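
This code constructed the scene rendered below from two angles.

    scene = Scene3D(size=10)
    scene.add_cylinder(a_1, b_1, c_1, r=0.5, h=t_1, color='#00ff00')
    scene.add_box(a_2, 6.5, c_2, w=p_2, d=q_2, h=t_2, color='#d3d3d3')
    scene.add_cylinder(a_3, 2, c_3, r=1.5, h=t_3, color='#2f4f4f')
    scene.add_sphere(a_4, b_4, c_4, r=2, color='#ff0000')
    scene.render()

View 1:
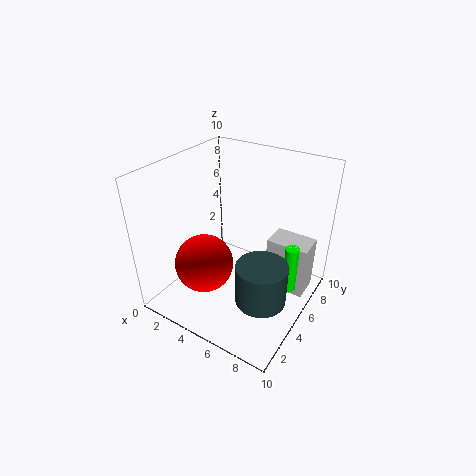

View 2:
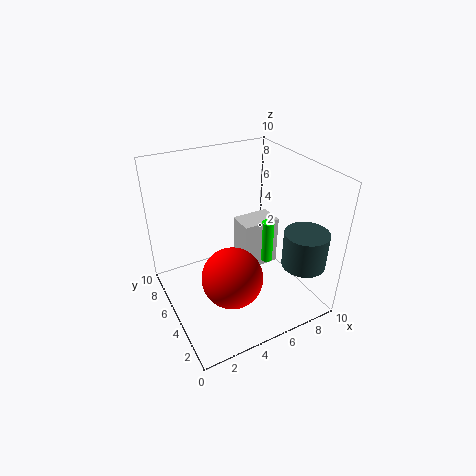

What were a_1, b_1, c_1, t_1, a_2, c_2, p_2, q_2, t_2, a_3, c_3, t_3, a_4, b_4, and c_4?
a_1 = 8.5, b_1 = 6.5, c_1 = 1, t_1 = 3.5, a_2 = 6.5, c_2 = 0.5, p_2 = 3, q_2 = 2, t_2 = 4, a_3 = 8.5, c_3 = 3.5, t_3 = 2.5, a_4 = 3.5, b_4 = 3, c_4 = 3.5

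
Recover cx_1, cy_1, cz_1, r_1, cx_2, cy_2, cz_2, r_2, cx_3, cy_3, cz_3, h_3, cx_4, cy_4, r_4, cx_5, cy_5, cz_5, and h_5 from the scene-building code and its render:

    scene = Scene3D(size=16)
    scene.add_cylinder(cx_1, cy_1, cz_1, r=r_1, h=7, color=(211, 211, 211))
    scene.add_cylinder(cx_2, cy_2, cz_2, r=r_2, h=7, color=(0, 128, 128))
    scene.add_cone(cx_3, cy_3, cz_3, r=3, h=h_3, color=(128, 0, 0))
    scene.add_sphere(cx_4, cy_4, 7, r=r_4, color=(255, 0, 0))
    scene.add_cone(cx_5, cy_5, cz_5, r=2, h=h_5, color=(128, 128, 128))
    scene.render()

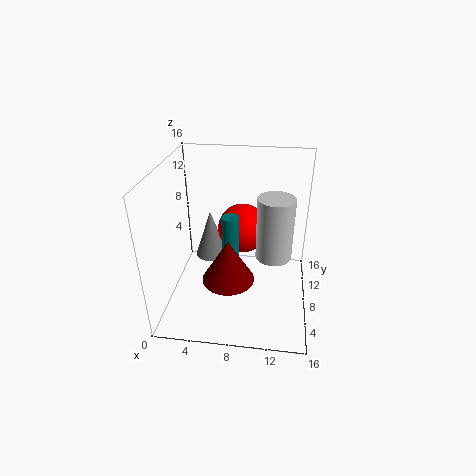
cx_1 = 12
cy_1 = 8
cz_1 = 6
r_1 = 2
cx_2 = 7
cy_2 = 9
cz_2 = 3
r_2 = 1
cx_3 = 7
cy_3 = 7
cz_3 = 3
h_3 = 5
cx_4 = 8
cy_4 = 12
r_4 = 3
cx_5 = 4
cy_5 = 12
cz_5 = 3
h_5 = 6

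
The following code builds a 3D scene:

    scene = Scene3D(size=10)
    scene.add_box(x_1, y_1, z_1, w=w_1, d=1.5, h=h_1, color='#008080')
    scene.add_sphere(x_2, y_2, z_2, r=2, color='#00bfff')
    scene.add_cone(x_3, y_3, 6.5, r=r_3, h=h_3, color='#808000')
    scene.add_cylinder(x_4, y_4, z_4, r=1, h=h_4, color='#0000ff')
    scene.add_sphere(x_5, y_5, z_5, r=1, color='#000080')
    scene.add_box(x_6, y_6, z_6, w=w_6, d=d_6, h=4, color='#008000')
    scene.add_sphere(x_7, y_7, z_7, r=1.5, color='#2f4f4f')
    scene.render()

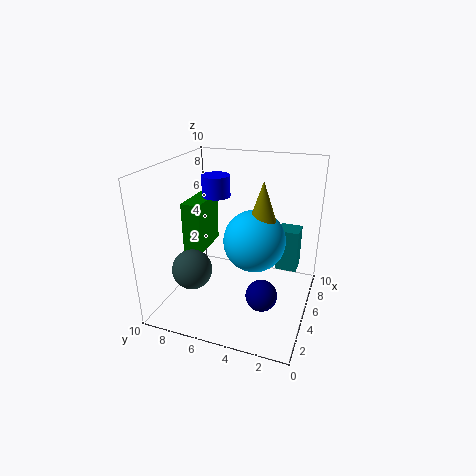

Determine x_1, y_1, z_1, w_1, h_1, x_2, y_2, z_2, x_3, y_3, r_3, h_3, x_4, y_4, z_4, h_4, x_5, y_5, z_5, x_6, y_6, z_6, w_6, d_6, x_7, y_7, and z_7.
x_1 = 6
y_1 = 1
z_1 = 2.5
w_1 = 1.5
h_1 = 3
x_2 = 4
y_2 = 3.5
z_2 = 5.5
x_3 = 4
y_3 = 3
r_3 = 1
h_3 = 3
x_4 = 6
y_4 = 7
z_4 = 7.5
h_4 = 1.5
x_5 = 2.5
y_5 = 2.5
z_5 = 2.5
x_6 = 6
y_6 = 8.5
z_6 = 2.5
w_6 = 3.5
d_6 = 1.5
x_7 = 4.5
y_7 = 8.5
z_7 = 2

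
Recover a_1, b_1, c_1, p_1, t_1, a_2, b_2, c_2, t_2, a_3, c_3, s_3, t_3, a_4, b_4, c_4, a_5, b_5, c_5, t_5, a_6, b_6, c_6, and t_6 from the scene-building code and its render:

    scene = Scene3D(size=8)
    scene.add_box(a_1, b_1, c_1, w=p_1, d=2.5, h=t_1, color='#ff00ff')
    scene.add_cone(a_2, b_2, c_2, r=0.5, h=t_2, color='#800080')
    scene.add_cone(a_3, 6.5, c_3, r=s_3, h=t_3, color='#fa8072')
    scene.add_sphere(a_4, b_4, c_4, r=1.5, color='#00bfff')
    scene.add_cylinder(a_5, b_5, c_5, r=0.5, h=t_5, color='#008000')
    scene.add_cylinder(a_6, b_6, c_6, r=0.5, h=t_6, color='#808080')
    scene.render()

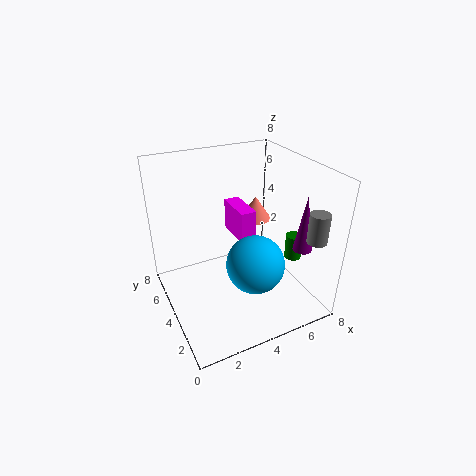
a_1 = 5
b_1 = 5.5
c_1 = 2.5
p_1 = 1
t_1 = 2
a_2 = 6.5
b_2 = 1.5
c_2 = 4
t_2 = 3
a_3 = 6.5
c_3 = 3.5
s_3 = 1
t_3 = 1.5
a_4 = 4
b_4 = 2
c_4 = 3.5
a_5 = 7.5
b_5 = 3.5
c_5 = 2
t_5 = 1.5
a_6 = 6.5
b_6 = 0.5
c_6 = 5
t_6 = 1.5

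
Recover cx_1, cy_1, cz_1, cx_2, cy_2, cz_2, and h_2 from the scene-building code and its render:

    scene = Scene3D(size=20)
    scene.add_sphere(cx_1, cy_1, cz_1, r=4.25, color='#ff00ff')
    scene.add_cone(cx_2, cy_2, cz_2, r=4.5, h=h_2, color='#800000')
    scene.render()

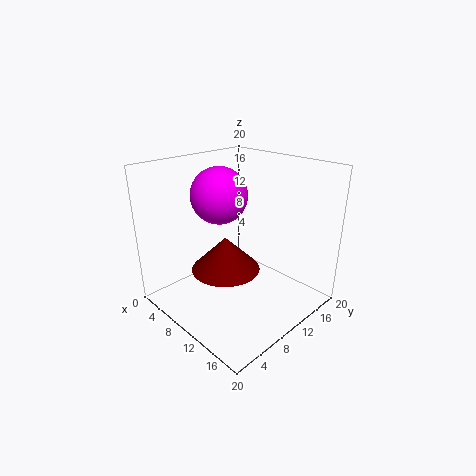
cx_1 = 4.5
cy_1 = 11.5
cz_1 = 14.5
cx_2 = 11
cy_2 = 6.75
cz_2 = 7
h_2 = 4.5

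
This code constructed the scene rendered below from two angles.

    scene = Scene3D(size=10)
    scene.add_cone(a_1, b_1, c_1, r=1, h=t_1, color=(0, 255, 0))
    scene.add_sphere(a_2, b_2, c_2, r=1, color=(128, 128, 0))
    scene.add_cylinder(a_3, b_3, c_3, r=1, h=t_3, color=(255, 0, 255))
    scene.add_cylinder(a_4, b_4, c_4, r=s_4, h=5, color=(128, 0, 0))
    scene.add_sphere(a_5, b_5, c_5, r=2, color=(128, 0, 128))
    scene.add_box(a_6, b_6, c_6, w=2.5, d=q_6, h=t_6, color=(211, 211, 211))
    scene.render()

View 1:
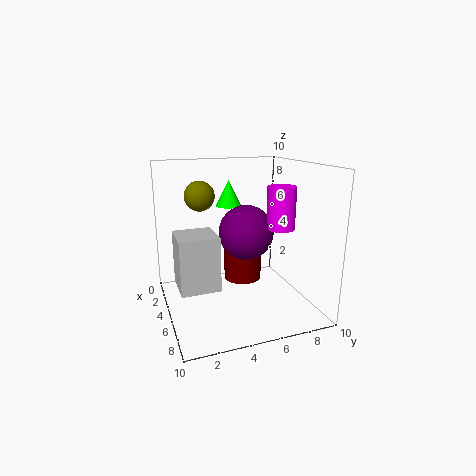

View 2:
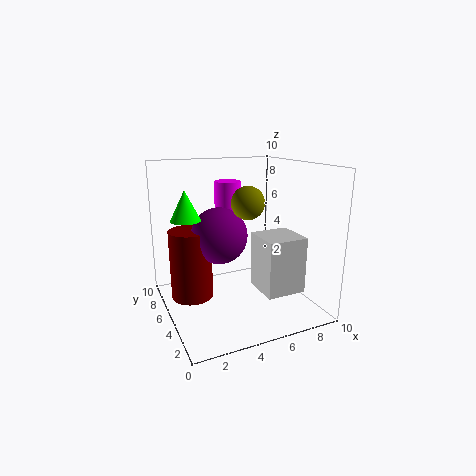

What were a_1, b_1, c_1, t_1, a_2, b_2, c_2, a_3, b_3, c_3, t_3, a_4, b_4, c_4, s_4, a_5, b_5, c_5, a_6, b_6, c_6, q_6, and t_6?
a_1 = 1.5, b_1 = 5.5, c_1 = 6.5, t_1 = 2, a_2 = 4.5, b_2 = 2.5, c_2 = 8, a_3 = 5.5, b_3 = 8, c_3 = 5.5, t_3 = 3, a_4 = 2, b_4 = 6.5, c_4 = 0.5, s_4 = 1.5, a_5 = 4, b_5 = 6, c_5 = 5, a_6 = 5, b_6 = 0.5, c_6 = 2.5, q_6 = 2.5, t_6 = 3.5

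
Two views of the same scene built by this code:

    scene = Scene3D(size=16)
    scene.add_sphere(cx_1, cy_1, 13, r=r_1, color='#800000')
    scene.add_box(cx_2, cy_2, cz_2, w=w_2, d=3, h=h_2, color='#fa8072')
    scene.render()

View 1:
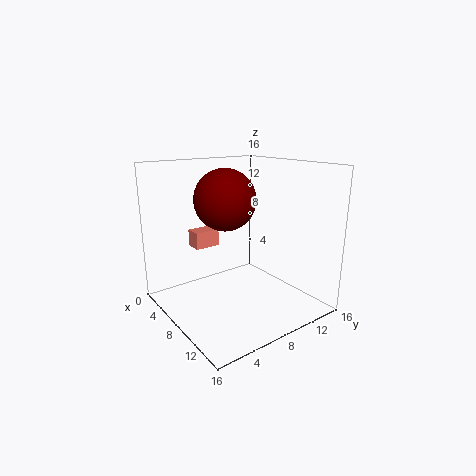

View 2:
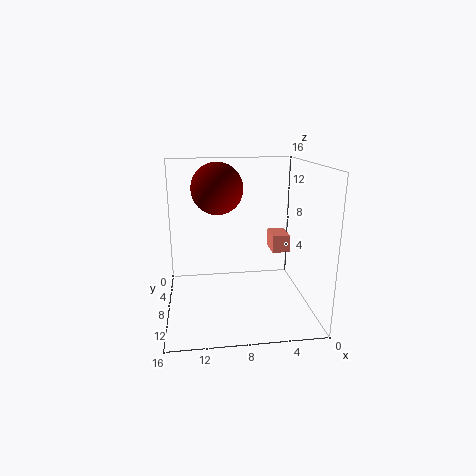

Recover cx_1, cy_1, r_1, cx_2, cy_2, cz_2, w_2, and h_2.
cx_1 = 10, cy_1 = 5, r_1 = 3, cx_2 = 2, cy_2 = 5, cz_2 = 6, w_2 = 2, h_2 = 2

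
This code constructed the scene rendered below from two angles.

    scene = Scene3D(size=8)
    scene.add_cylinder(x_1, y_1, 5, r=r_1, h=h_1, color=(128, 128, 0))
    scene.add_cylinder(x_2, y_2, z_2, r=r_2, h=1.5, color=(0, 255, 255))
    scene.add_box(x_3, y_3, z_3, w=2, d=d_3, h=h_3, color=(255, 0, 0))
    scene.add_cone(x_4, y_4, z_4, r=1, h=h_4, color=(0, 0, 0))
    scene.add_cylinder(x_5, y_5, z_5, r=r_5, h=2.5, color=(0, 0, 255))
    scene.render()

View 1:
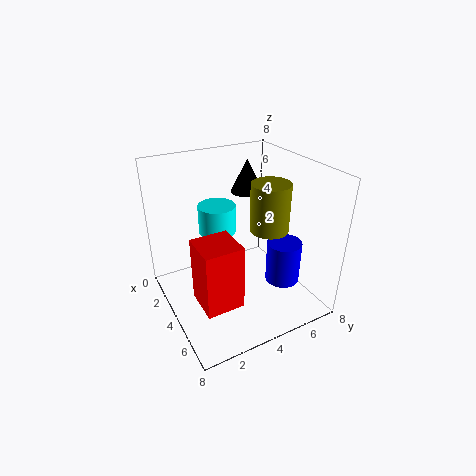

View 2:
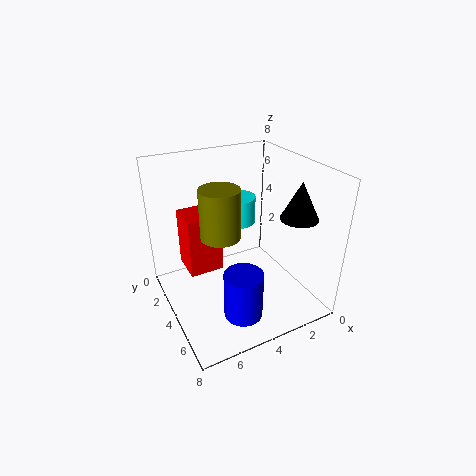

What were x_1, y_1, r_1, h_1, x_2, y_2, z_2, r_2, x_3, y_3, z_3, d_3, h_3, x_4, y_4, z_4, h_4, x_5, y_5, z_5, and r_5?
x_1 = 5.5; y_1 = 5; r_1 = 1; h_1 = 2.5; x_2 = 3.5; y_2 = 3; z_2 = 4.5; r_2 = 1; x_3 = 4.5; y_3 = 1; z_3 = 1.5; d_3 = 2; h_3 = 3.5; x_4 = 1.5; y_4 = 6; z_4 = 5.5; h_4 = 2; x_5 = 5; y_5 = 6.5; z_5 = 1; r_5 = 1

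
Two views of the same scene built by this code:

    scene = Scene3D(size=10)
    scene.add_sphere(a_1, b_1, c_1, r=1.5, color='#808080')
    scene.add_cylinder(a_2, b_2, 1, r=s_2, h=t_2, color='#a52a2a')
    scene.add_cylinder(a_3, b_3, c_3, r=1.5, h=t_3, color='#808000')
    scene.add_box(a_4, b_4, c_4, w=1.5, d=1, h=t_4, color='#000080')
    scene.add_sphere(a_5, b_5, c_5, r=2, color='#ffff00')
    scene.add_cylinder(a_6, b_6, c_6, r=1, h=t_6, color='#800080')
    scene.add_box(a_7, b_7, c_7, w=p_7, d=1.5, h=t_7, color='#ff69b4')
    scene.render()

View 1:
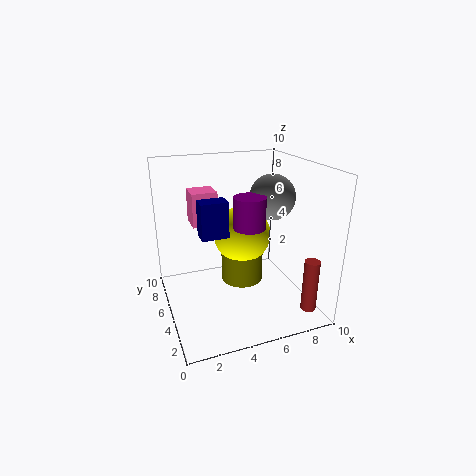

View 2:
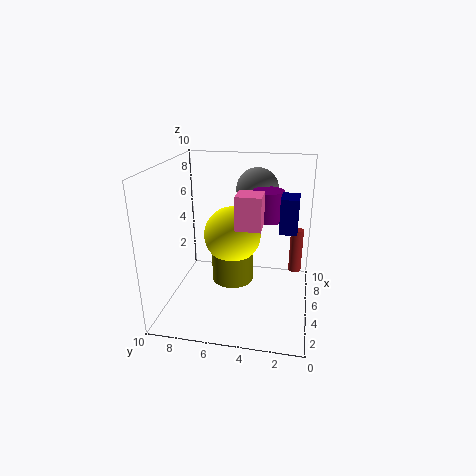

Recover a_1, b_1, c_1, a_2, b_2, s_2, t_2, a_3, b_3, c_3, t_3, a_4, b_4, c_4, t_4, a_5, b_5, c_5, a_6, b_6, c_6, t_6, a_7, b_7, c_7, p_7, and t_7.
a_1 = 7; b_1 = 4; c_1 = 8; a_2 = 8.5; b_2 = 1; s_2 = 0.5; t_2 = 3.5; a_3 = 5.5; b_3 = 5.5; c_3 = 1.5; t_3 = 4.5; a_4 = 1.5; b_4 = 1; c_4 = 7; t_4 = 2; a_5 = 5.5; b_5 = 5.5; c_5 = 5; a_6 = 5; b_6 = 3; c_6 = 6.5; t_6 = 2; a_7 = 1.5; b_7 = 3; c_7 = 7; p_7 = 1.5; t_7 = 2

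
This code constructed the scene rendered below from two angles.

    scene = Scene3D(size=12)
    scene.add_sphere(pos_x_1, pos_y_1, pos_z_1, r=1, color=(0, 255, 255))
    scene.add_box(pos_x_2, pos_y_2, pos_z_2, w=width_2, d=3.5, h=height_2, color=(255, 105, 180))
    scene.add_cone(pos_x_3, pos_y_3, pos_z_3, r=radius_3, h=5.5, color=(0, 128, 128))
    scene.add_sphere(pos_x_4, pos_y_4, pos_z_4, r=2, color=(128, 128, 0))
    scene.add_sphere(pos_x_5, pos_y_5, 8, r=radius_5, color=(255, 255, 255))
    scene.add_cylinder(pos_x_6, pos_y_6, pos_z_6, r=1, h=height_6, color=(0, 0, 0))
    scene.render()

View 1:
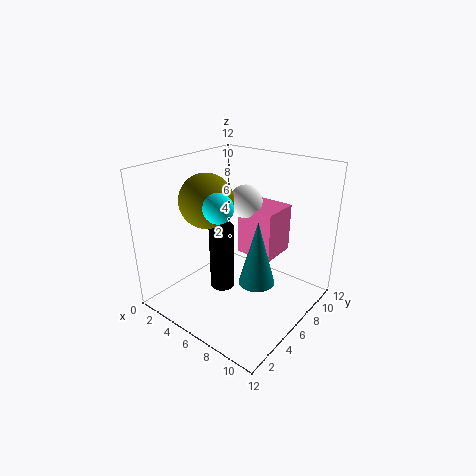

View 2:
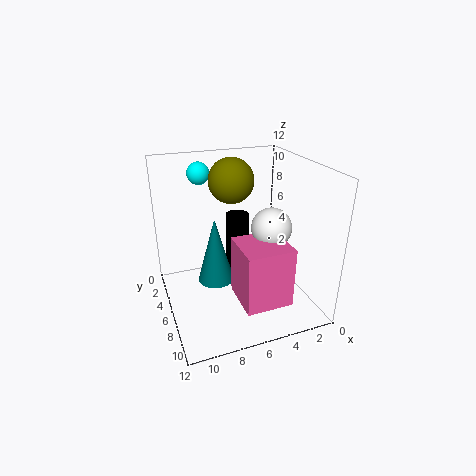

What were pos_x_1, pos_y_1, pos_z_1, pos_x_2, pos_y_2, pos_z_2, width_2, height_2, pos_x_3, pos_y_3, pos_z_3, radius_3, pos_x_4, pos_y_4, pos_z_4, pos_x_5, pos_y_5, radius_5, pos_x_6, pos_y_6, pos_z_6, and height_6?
pos_x_1 = 8
pos_y_1 = 1.5
pos_z_1 = 10.5
pos_x_2 = 4
pos_y_2 = 8.5
pos_z_2 = 3
width_2 = 3.5
height_2 = 4.5
pos_x_3 = 8
pos_y_3 = 6
pos_z_3 = 2.5
radius_3 = 1.5
pos_x_4 = 5.5
pos_y_4 = 3
pos_z_4 = 10
pos_x_5 = 4.5
pos_y_5 = 9
radius_5 = 1.5
pos_x_6 = 5.5
pos_y_6 = 4.5
pos_z_6 = 2
height_6 = 5.5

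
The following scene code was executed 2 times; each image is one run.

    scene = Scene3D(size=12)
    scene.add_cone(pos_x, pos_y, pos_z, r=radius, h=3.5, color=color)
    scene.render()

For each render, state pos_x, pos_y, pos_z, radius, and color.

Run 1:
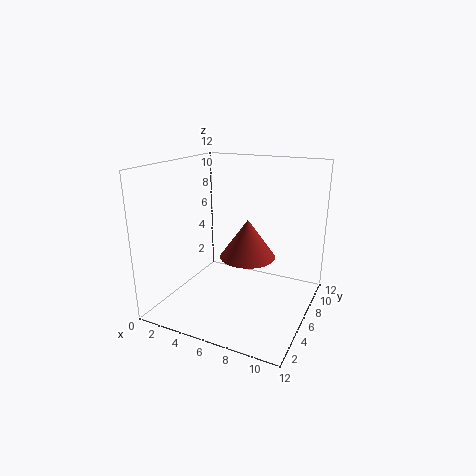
pos_x = 6
pos_y = 8
pos_z = 3.5
radius = 2.5
color = 'brown'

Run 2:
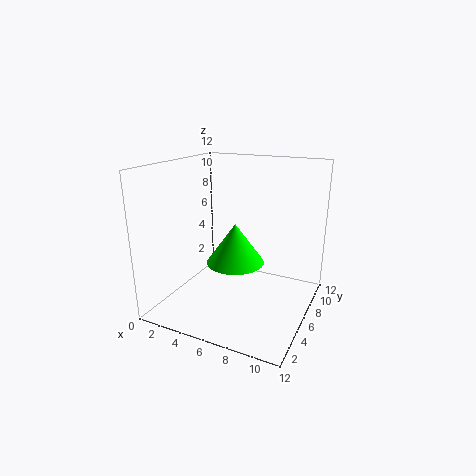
pos_x = 5.5
pos_y = 6.5
pos_z = 3.5
radius = 2.5
color = 'lime'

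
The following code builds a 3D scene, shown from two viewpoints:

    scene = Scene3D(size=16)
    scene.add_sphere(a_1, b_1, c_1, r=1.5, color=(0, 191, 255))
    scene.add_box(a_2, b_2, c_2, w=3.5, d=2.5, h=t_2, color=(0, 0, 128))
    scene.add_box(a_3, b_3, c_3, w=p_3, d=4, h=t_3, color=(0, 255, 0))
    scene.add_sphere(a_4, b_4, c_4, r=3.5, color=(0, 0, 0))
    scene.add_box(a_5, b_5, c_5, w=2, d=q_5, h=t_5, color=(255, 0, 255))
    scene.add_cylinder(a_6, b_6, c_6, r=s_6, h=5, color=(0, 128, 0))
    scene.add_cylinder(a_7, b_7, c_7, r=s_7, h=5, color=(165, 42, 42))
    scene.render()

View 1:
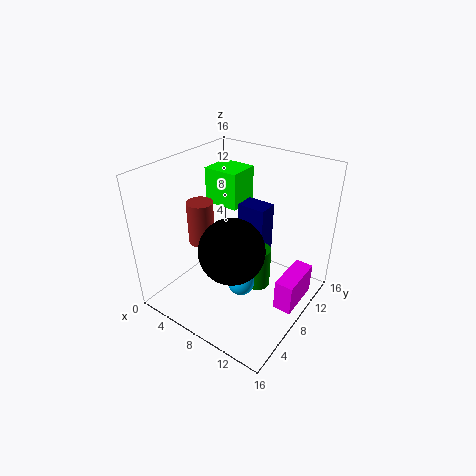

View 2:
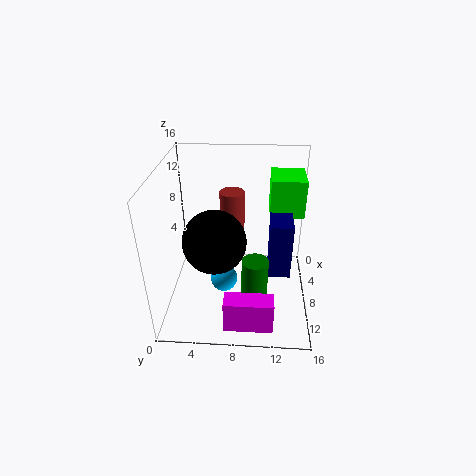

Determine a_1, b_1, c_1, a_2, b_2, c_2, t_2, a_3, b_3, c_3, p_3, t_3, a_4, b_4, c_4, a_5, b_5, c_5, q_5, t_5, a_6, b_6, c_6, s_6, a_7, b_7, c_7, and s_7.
a_1 = 9.5; b_1 = 6.5; c_1 = 3.5; a_2 = 5.5; b_2 = 11.5; c_2 = 3.5; t_2 = 6.5; a_3 = 0.5; b_3 = 11.5; c_3 = 9; p_3 = 4.5; t_3 = 4.5; a_4 = 9; b_4 = 5.5; c_4 = 8; a_5 = 13.5; b_5 = 7; c_5 = 1.5; q_5 = 5; t_5 = 3.5; a_6 = 9.5; b_6 = 10; c_6 = 1; s_6 = 1.5; a_7 = 3.5; b_7 = 7; c_7 = 6.5; s_7 = 1.5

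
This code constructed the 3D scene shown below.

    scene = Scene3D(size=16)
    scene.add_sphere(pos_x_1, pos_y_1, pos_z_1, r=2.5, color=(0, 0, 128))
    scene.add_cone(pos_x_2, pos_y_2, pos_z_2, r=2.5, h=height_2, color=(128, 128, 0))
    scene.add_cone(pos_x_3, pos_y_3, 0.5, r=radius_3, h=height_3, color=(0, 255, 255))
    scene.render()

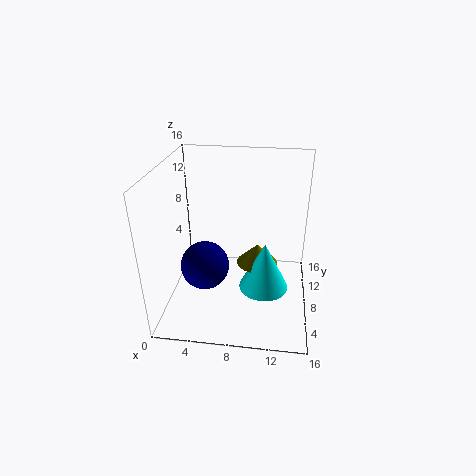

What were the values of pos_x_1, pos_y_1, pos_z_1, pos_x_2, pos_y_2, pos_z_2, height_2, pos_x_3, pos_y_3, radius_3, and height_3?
pos_x_1 = 5
pos_y_1 = 4.5
pos_z_1 = 6.5
pos_x_2 = 10
pos_y_2 = 11
pos_z_2 = 3
height_2 = 2.5
pos_x_3 = 11
pos_y_3 = 9.5
radius_3 = 3
height_3 = 6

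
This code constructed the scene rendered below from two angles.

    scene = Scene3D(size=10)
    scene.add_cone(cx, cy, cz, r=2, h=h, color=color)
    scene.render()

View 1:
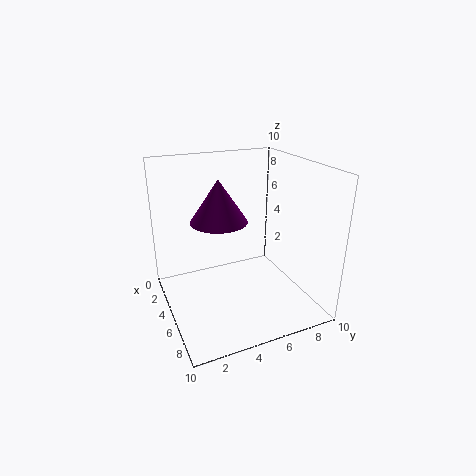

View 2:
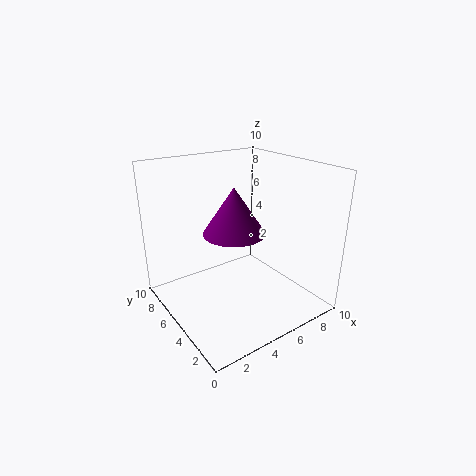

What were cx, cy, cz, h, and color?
cx = 4
cy = 4
cz = 6
h = 3
color = 'purple'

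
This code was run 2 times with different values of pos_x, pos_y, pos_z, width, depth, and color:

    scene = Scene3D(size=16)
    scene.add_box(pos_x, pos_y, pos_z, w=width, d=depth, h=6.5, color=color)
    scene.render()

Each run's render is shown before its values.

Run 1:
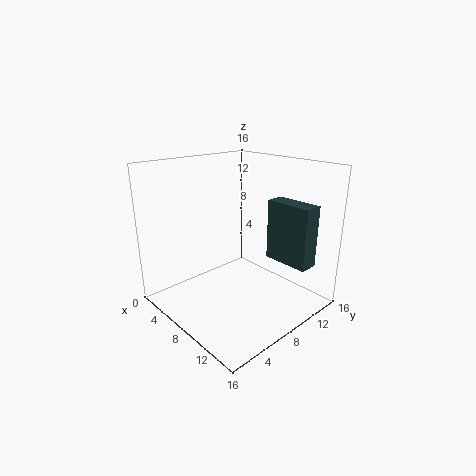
pos_x = 10.5
pos_y = 10
pos_z = 6
width = 5
depth = 2
color = 'darkslategray'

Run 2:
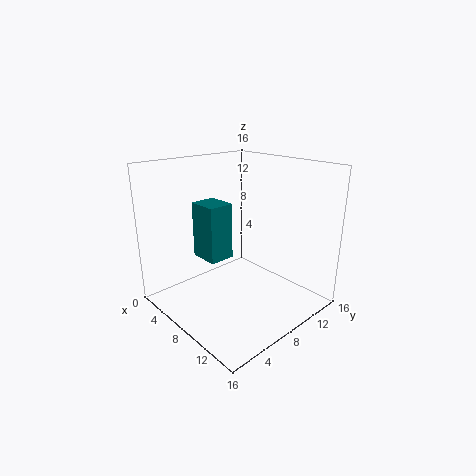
pos_x = 3
pos_y = 5.5
pos_z = 5
width = 3.5
depth = 3
color = 'teal'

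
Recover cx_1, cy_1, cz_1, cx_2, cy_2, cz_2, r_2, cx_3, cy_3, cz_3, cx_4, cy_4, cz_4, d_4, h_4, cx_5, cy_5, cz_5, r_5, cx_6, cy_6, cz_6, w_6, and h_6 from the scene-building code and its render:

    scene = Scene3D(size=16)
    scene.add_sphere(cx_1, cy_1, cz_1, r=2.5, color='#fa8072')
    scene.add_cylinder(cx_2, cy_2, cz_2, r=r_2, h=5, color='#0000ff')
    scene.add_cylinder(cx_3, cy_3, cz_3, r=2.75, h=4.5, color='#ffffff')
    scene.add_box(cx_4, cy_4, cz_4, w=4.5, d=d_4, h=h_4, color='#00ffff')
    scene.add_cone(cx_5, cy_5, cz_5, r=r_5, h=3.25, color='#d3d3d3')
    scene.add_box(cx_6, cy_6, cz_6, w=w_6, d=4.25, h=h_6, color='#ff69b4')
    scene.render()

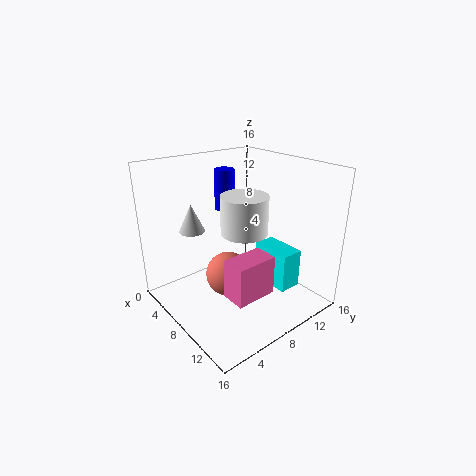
cx_1 = 7.75, cy_1 = 6.75, cz_1 = 3.75, cx_2 = 2.25, cy_2 = 10.5, cz_2 = 9.25, r_2 = 1.25, cx_3 = 7, cy_3 = 9.75, cz_3 = 7.75, cx_4 = 9, cy_4 = 9.75, cz_4 = 3, d_4 = 2.5, h_4 = 4.25, cx_5 = 3.25, cy_5 = 5, cz_5 = 8, r_5 = 1.5, cx_6 = 11.75, cy_6 = 3.25, cz_6 = 4.5, w_6 = 2.5, h_6 = 4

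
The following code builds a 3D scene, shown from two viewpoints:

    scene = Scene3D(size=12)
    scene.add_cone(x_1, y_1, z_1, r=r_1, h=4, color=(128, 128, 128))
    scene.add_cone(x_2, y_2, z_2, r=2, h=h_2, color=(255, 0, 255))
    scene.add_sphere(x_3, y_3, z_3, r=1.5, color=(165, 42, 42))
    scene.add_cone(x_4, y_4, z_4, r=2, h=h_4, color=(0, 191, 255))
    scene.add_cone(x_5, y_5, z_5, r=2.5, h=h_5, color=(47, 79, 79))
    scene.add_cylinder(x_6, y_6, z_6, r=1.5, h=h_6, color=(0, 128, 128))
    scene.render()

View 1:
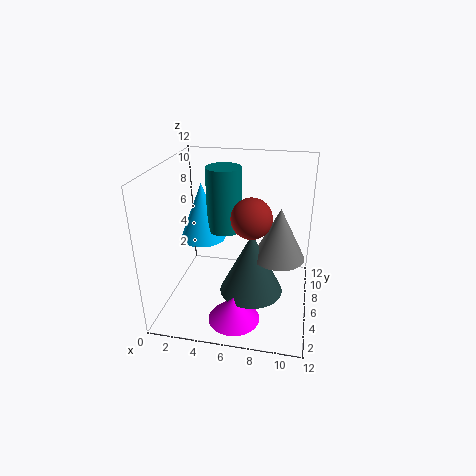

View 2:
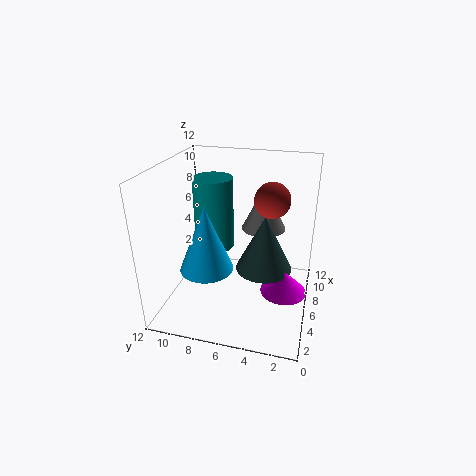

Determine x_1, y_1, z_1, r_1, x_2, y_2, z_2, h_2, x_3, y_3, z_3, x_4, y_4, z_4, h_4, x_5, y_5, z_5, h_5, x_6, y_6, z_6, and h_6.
x_1 = 9.5
y_1 = 4.5
z_1 = 5.5
r_1 = 2
x_2 = 6.5
y_2 = 2
z_2 = 1
h_2 = 2
x_3 = 7.5
y_3 = 3.5
z_3 = 9
x_4 = 2.5
y_4 = 7.5
z_4 = 5
h_4 = 5
x_5 = 7.5
y_5 = 4
z_5 = 2.5
h_5 = 5
x_6 = 4.5
y_6 = 7.5
z_6 = 6
h_6 = 5.5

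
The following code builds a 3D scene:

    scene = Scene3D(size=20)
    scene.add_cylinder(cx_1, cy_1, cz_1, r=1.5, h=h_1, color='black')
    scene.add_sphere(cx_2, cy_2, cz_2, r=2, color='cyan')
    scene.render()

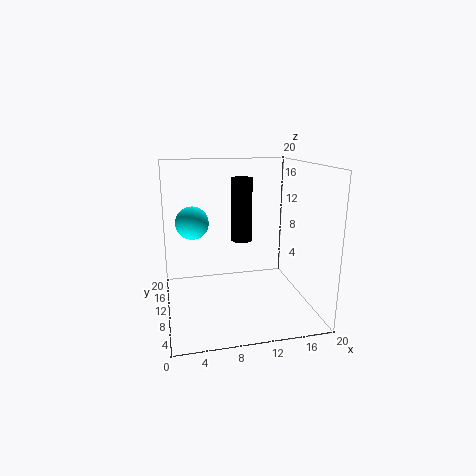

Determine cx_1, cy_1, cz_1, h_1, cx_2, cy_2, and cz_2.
cx_1 = 11; cy_1 = 12; cz_1 = 9; h_1 = 9; cx_2 = 3.5; cy_2 = 6.5; cz_2 = 13.5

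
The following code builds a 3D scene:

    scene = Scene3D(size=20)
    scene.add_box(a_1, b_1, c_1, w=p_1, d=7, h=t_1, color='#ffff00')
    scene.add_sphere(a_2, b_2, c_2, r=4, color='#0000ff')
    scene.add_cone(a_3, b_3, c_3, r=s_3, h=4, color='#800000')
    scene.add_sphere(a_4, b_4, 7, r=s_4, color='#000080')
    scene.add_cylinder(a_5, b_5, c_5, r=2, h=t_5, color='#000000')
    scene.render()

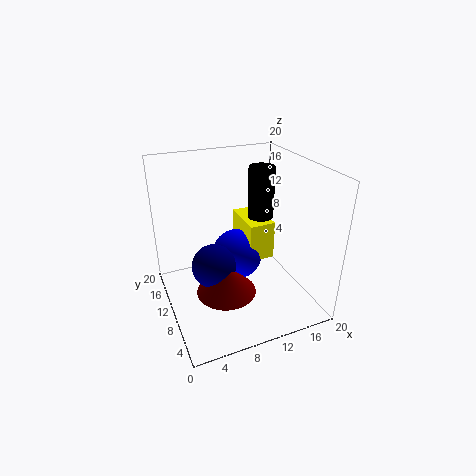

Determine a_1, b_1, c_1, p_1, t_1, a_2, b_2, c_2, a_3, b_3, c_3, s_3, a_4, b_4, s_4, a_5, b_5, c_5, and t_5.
a_1 = 13
b_1 = 12
c_1 = 4
p_1 = 4
t_1 = 6
a_2 = 12
b_2 = 15
c_2 = 4
a_3 = 7
b_3 = 7
c_3 = 4
s_3 = 4
a_4 = 6
b_4 = 9
s_4 = 3
a_5 = 16
b_5 = 15
c_5 = 10
t_5 = 8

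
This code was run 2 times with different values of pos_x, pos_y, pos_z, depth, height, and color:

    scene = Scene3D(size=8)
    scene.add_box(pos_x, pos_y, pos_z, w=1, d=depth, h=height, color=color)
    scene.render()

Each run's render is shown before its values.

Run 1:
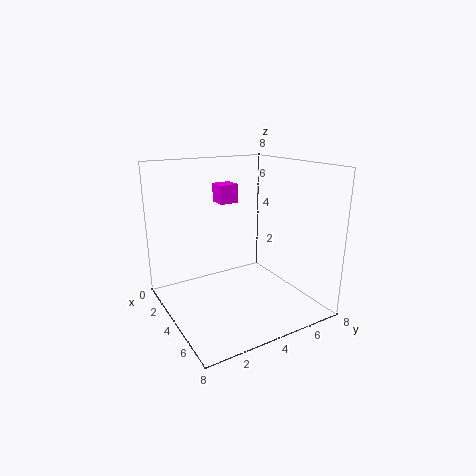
pos_x = 3; pos_y = 3; pos_z = 6; depth = 1; height = 1; color = 'magenta'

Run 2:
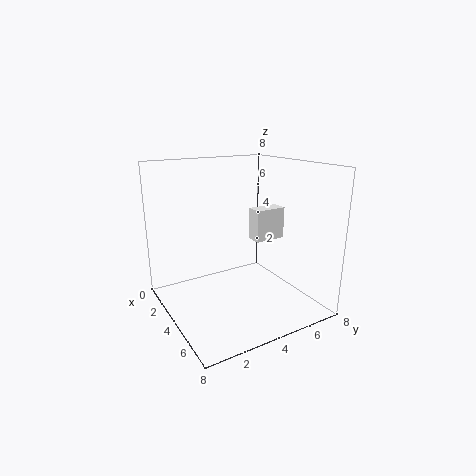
pos_x = 2; pos_y = 6; pos_z = 3; depth = 2; height = 2; color = 'white'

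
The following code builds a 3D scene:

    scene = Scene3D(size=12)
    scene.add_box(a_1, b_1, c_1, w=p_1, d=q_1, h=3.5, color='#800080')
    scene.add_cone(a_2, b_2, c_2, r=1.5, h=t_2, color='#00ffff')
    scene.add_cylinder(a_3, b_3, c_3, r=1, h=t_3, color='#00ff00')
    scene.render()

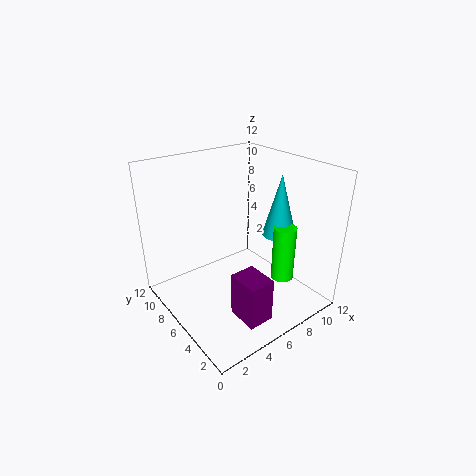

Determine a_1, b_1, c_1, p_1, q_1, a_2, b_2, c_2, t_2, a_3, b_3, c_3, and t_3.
a_1 = 3.25; b_1 = 0.75; c_1 = 1.5; p_1 = 2; q_1 = 2.5; a_2 = 10.25; b_2 = 5.5; c_2 = 5.25; t_2 = 5.5; a_3 = 9.75; b_3 = 4.25; c_3 = 1.5; t_3 = 5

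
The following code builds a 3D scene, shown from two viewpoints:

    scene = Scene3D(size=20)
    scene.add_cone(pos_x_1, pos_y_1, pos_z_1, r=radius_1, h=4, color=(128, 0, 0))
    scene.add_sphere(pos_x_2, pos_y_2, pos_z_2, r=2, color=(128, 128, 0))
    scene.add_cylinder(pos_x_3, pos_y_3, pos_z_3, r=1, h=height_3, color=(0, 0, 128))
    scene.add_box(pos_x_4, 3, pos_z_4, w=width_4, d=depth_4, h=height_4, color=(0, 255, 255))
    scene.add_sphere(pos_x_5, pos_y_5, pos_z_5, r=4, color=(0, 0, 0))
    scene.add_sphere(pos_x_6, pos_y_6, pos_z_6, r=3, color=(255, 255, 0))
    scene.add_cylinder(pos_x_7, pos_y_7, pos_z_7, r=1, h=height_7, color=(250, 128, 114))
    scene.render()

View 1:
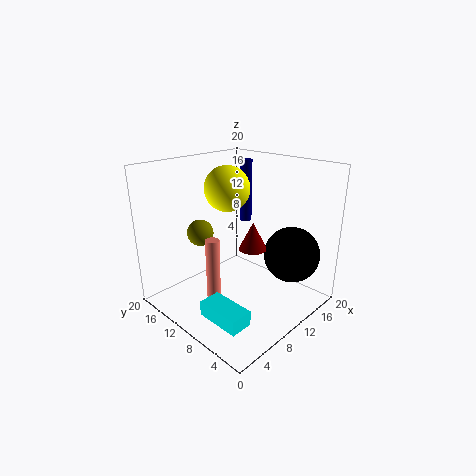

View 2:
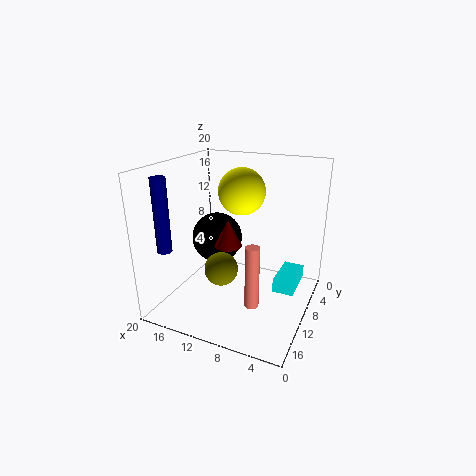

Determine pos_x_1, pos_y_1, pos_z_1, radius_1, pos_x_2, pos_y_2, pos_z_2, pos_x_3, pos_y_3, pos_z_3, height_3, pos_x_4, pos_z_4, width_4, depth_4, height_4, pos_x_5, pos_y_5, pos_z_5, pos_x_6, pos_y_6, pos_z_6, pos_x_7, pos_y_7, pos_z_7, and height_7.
pos_x_1 = 12
pos_y_1 = 9
pos_z_1 = 8
radius_1 = 2
pos_x_2 = 9
pos_y_2 = 17
pos_z_2 = 9
pos_x_3 = 18
pos_y_3 = 16
pos_z_3 = 9
height_3 = 10
pos_x_4 = 2
pos_z_4 = 2
width_4 = 3
depth_4 = 6
height_4 = 2
pos_x_5 = 16
pos_y_5 = 5
pos_z_5 = 7
pos_x_6 = 9
pos_y_6 = 11
pos_z_6 = 17
pos_x_7 = 7
pos_y_7 = 12
pos_z_7 = 1
height_7 = 9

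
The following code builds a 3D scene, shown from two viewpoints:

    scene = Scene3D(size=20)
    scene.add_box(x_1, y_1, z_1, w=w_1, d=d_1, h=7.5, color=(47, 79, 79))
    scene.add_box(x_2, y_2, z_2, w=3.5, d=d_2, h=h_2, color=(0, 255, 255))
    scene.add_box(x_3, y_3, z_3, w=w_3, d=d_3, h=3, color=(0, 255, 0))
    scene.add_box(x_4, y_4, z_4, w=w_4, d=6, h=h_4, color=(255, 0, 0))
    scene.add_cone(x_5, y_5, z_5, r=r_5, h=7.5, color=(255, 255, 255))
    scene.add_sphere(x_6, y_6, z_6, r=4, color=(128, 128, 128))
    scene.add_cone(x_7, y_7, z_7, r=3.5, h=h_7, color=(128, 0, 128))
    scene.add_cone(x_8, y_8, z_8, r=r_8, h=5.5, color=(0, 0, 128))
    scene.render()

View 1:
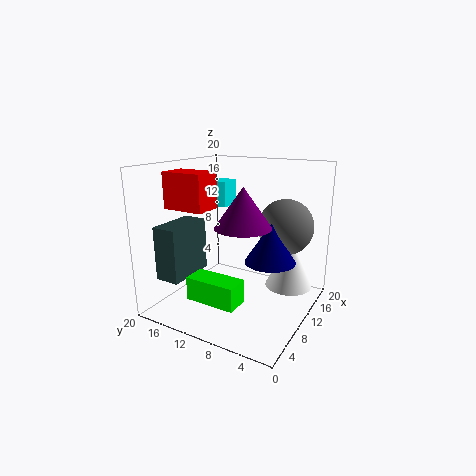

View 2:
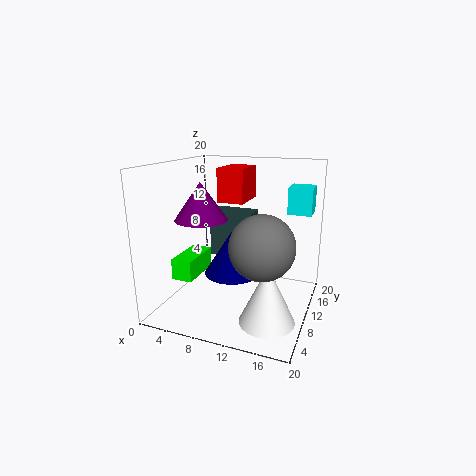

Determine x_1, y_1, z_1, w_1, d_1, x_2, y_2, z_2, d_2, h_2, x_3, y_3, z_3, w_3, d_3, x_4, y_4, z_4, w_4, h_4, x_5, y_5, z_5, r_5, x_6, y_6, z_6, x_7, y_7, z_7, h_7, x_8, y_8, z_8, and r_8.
x_1 = 3, y_1 = 15.5, z_1 = 4.5, w_1 = 7, d_1 = 3.5, x_2 = 15.5, y_2 = 15.5, z_2 = 12.5, d_2 = 3.5, h_2 = 4, x_3 = 1.5, y_3 = 6, z_3 = 4, w_3 = 3, d_3 = 6.5, x_4 = 5.5, y_4 = 13, z_4 = 14, w_4 = 4, h_4 = 5, x_5 = 16, y_5 = 4.5, z_5 = 1.5, r_5 = 3.5, x_6 = 15, y_6 = 5, z_6 = 11, x_7 = 6, y_7 = 7, z_7 = 13, h_7 = 5, x_8 = 11, y_8 = 5.5, z_8 = 7, r_8 = 3.5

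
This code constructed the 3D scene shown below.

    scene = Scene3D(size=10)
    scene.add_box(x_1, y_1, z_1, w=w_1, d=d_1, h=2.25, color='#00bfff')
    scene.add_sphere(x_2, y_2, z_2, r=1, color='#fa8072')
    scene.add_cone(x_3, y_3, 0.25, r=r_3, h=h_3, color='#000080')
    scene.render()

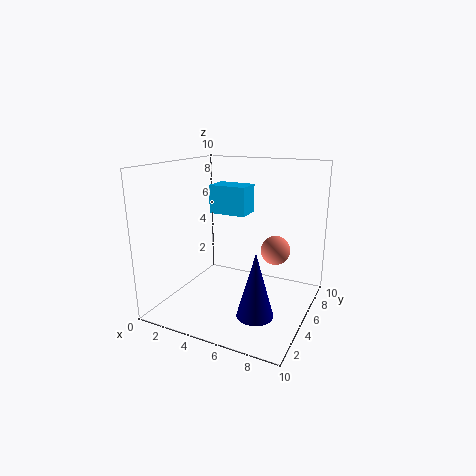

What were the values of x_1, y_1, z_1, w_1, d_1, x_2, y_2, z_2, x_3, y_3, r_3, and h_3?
x_1 = 1.25
y_1 = 7.5
z_1 = 5.75
w_1 = 3
d_1 = 2
x_2 = 7.5
y_2 = 5.75
z_2 = 4.25
x_3 = 7
y_3 = 3.5
r_3 = 1.25
h_3 = 4.5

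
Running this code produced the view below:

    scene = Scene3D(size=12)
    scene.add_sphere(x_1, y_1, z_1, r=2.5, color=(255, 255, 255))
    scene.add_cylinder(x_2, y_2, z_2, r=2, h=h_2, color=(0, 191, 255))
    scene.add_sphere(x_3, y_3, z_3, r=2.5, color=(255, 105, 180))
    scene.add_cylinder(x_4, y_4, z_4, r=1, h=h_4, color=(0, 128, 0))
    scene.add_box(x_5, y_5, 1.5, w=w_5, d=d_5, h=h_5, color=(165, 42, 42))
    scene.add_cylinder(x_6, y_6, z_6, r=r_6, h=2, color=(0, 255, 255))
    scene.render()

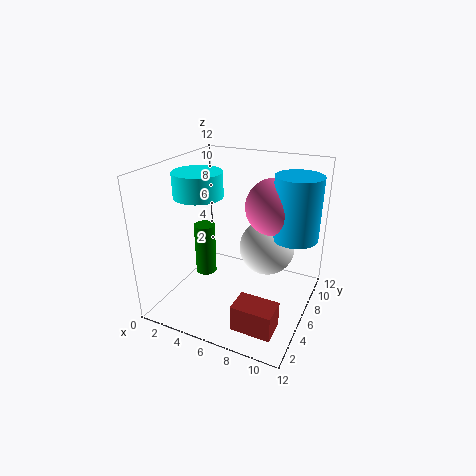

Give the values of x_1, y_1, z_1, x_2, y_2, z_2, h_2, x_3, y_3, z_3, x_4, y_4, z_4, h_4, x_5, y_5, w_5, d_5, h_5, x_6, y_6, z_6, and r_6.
x_1 = 7.5, y_1 = 9, z_1 = 4, x_2 = 10, y_2 = 9, z_2 = 5.5, h_2 = 5.5, x_3 = 8, y_3 = 9, z_3 = 8, x_4 = 1.5, y_4 = 8, z_4 = 0.5, h_4 = 5, x_5 = 8, y_5 = 0.5, w_5 = 3, d_5 = 2, h_5 = 2, x_6 = 3, y_6 = 5, z_6 = 9.5, r_6 = 2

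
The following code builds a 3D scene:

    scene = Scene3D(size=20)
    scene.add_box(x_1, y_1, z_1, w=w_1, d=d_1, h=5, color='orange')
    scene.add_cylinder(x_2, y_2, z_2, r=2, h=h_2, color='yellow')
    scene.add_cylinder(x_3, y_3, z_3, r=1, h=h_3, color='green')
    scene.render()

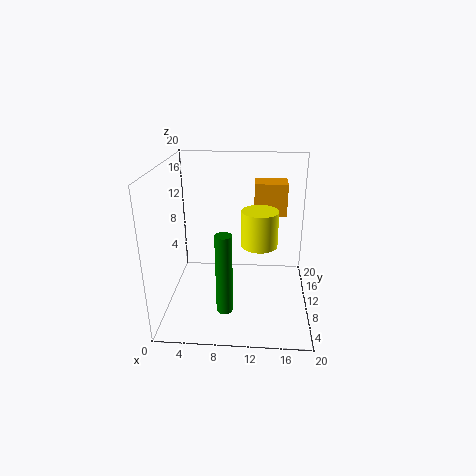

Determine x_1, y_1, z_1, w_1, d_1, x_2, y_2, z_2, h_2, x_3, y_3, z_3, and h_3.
x_1 = 12; y_1 = 16; z_1 = 11; w_1 = 5; d_1 = 4; x_2 = 13; y_2 = 2; z_2 = 13; h_2 = 4; x_3 = 9; y_3 = 2; z_3 = 4; h_3 = 10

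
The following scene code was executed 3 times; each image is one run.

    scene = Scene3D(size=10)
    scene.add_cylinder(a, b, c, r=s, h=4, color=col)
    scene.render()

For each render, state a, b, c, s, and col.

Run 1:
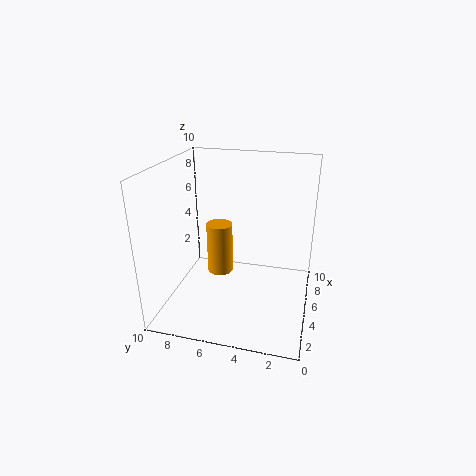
a = 7; b = 7; c = 1; s = 1; col = 'orange'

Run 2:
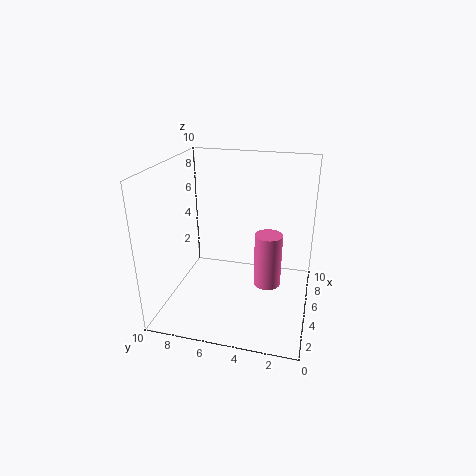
a = 6; b = 3; c = 1; s = 1; col = 'hotpink'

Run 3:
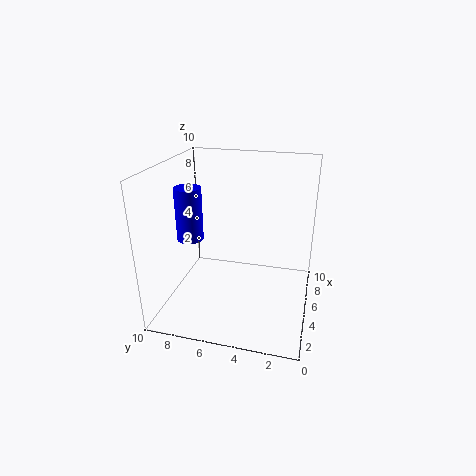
a = 6; b = 9; c = 4; s = 1; col = 'blue'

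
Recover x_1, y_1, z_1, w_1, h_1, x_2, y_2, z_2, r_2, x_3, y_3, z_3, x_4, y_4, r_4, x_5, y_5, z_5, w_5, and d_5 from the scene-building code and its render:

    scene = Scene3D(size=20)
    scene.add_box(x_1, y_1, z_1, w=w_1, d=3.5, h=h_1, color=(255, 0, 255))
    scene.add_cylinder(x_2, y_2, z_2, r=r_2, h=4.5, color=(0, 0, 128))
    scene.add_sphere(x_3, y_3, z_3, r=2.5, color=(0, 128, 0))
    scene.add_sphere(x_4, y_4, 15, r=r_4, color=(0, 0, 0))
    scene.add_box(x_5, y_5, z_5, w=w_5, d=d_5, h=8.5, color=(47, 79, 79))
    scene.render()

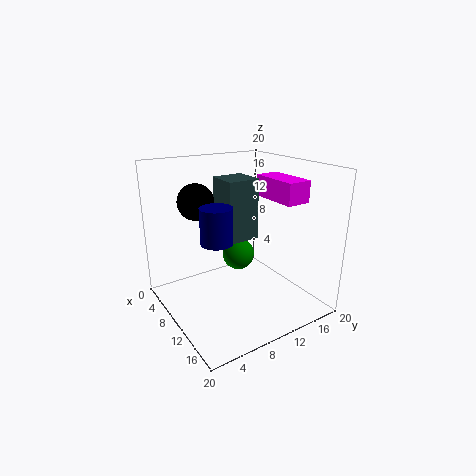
x_1 = 8, y_1 = 14.5, z_1 = 15, w_1 = 7, h_1 = 3, x_2 = 13, y_2 = 5, z_2 = 11.5, r_2 = 2, x_3 = 5.5, y_3 = 13, z_3 = 5, x_4 = 6.5, y_4 = 5.5, r_4 = 2.5, x_5 = 6, y_5 = 8.5, z_5 = 9.5, w_5 = 4.5, d_5 = 4.5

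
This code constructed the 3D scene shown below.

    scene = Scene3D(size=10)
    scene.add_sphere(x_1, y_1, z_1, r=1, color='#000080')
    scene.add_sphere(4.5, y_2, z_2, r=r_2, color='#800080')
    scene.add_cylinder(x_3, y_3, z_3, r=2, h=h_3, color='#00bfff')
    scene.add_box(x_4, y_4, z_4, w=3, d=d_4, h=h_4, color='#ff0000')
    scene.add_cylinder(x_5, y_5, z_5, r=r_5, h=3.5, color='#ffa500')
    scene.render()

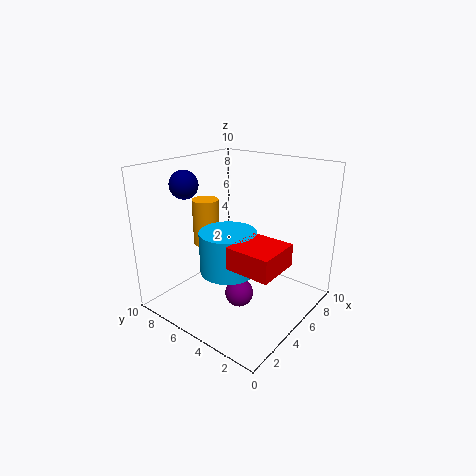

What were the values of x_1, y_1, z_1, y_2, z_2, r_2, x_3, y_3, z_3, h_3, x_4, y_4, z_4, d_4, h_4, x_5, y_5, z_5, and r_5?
x_1 = 3.5; y_1 = 8.5; z_1 = 8.5; y_2 = 4.5; z_2 = 1; r_2 = 1; x_3 = 4.5; y_3 = 5.5; z_3 = 2.5; h_3 = 3; x_4 = 2.5; y_4 = 1; z_4 = 4; d_4 = 3; h_4 = 1.5; x_5 = 5.5; y_5 = 8.5; z_5 = 3.5; r_5 = 1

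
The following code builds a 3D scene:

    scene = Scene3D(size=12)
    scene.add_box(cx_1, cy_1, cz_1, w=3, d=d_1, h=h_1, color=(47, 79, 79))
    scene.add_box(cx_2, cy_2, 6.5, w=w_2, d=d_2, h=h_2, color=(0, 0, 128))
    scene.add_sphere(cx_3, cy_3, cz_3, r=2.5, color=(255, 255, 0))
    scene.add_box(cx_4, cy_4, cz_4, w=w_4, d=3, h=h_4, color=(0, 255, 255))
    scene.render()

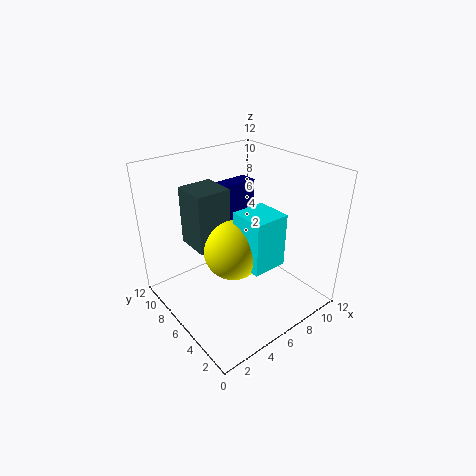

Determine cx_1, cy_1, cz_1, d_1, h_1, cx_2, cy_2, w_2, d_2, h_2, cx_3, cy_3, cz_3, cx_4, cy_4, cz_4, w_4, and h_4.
cx_1 = 3; cy_1 = 7; cz_1 = 5; d_1 = 3; h_1 = 5; cx_2 = 6; cy_2 = 7.5; w_2 = 3; d_2 = 1.5; h_2 = 3.5; cx_3 = 5.5; cy_3 = 6; cz_3 = 5; cx_4 = 5.5; cy_4 = 3; cz_4 = 4; w_4 = 3; h_4 = 4.5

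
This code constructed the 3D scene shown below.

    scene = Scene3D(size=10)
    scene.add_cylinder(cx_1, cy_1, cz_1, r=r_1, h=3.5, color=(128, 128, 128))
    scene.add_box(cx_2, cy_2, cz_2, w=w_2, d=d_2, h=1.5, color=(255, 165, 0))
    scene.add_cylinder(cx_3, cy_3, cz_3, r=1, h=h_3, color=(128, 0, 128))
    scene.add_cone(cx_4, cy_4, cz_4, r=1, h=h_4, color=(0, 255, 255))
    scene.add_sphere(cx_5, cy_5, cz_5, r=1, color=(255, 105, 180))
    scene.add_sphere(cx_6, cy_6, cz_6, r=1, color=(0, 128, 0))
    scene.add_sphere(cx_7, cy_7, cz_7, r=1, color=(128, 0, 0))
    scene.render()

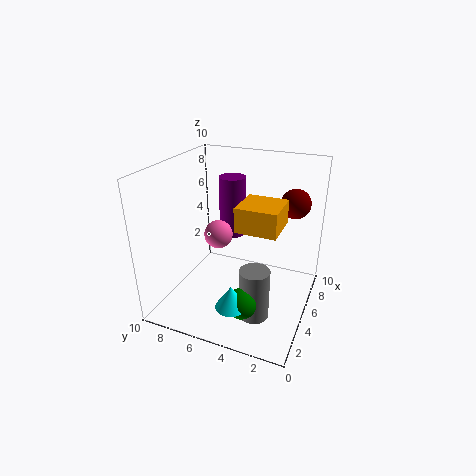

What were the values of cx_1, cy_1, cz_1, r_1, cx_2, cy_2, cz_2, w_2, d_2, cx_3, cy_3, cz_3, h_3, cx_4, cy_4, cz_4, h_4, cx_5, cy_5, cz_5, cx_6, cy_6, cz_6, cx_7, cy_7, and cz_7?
cx_1 = 3; cy_1 = 3; cz_1 = 0.5; r_1 = 1; cx_2 = 2; cy_2 = 1.5; cz_2 = 7; w_2 = 2.5; d_2 = 2.5; cx_3 = 7.5; cy_3 = 6.5; cz_3 = 4; h_3 = 4.5; cx_4 = 1.5; cy_4 = 4; cz_4 = 2; h_4 = 1.5; cx_5 = 5; cy_5 = 6.5; cz_5 = 5; cx_6 = 2; cy_6 = 3.5; cz_6 = 2; cx_7 = 6.5; cy_7 = 1.5; cz_7 = 7.5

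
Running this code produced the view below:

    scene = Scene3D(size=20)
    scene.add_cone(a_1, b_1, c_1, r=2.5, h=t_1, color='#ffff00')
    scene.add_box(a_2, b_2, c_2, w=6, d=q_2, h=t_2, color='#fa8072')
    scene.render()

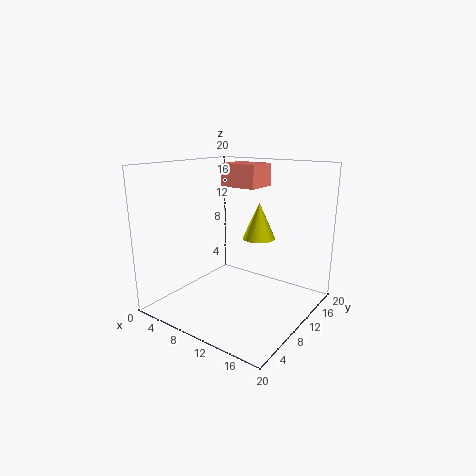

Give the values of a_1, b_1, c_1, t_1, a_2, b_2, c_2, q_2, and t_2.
a_1 = 10, b_1 = 15.5, c_1 = 8.5, t_1 = 5.5, a_2 = 3.5, b_2 = 14.5, c_2 = 16, q_2 = 5, t_2 = 3.5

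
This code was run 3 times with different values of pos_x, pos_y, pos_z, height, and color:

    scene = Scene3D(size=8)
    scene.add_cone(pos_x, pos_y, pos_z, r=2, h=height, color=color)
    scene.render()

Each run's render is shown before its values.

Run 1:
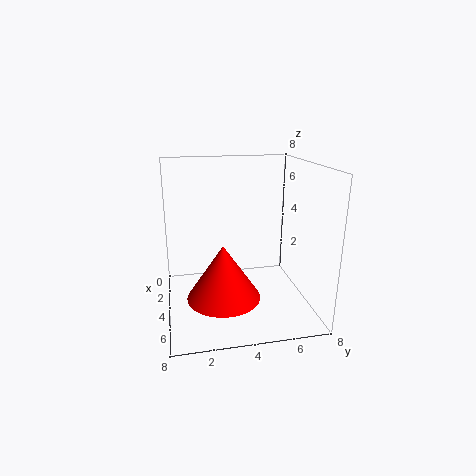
pos_x = 5, pos_y = 3, pos_z = 1, height = 3, color = 'red'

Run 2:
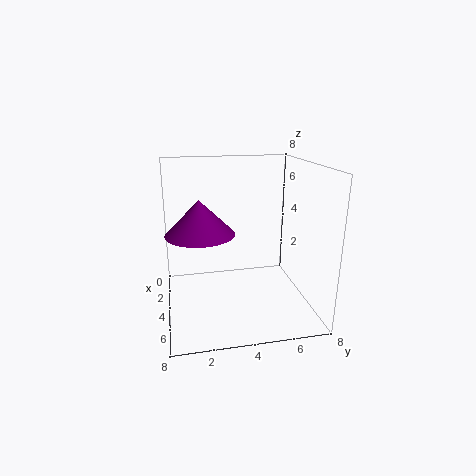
pos_x = 3, pos_y = 2, pos_z = 4, height = 2, color = 'purple'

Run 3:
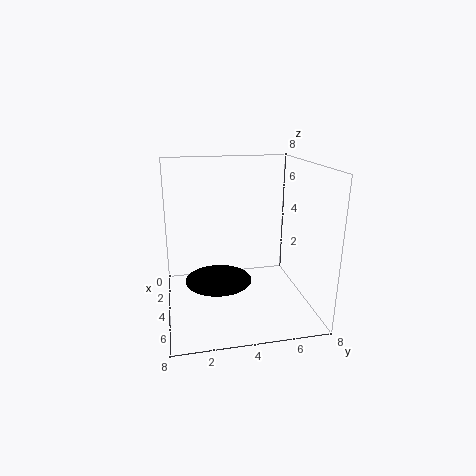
pos_x = 3, pos_y = 3, pos_z = 1, height = 1, color = 'black'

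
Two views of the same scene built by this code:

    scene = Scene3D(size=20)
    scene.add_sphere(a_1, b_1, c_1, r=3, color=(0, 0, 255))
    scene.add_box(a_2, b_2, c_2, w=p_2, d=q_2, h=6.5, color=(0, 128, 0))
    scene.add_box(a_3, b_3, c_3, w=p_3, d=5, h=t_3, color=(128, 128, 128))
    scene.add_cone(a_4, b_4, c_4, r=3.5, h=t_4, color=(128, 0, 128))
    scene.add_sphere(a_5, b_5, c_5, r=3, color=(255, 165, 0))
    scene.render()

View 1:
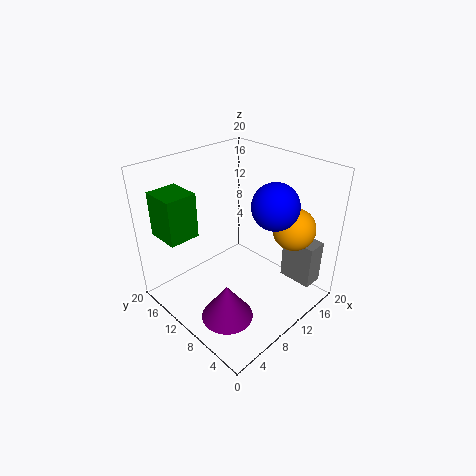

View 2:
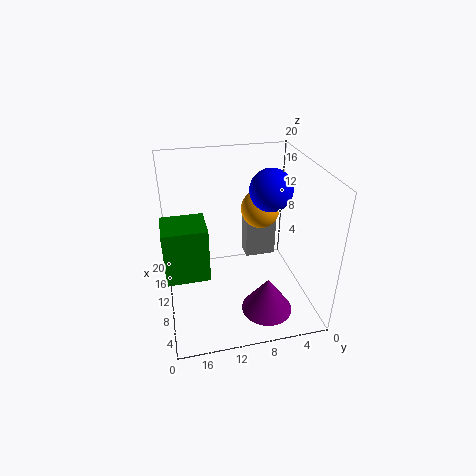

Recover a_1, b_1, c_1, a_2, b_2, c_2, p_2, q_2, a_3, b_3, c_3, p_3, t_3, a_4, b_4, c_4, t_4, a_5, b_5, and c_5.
a_1 = 11.5, b_1 = 5, c_1 = 16, a_2 = 2.5, b_2 = 15, c_2 = 9.5, p_2 = 4.5, q_2 = 5, a_3 = 16.5, b_3 = 2, c_3 = 2, p_3 = 3, t_3 = 6.5, a_4 = 5, b_4 = 7, c_4 = 1, t_4 = 5, a_5 = 16, b_5 = 5, c_5 = 11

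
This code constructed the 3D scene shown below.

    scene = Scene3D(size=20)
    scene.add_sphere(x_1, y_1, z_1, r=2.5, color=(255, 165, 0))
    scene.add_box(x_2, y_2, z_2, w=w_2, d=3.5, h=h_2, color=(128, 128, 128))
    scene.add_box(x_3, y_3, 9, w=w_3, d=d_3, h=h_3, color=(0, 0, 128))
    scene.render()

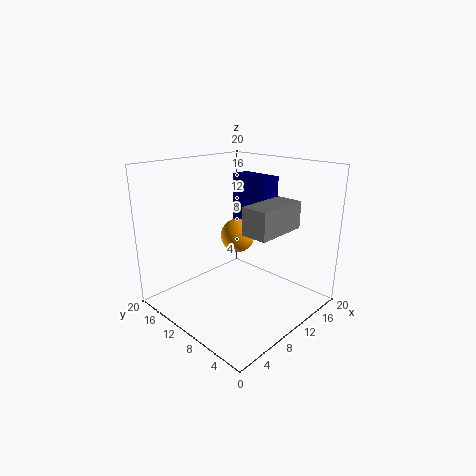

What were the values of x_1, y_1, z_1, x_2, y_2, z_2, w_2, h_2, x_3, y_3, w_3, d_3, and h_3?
x_1 = 12.5
y_1 = 12.5
z_1 = 9
x_2 = 6.5
y_2 = 2.5
z_2 = 12.5
w_2 = 7
h_2 = 3.5
x_3 = 15
y_3 = 9.5
w_3 = 3
d_3 = 6.5
h_3 = 8.5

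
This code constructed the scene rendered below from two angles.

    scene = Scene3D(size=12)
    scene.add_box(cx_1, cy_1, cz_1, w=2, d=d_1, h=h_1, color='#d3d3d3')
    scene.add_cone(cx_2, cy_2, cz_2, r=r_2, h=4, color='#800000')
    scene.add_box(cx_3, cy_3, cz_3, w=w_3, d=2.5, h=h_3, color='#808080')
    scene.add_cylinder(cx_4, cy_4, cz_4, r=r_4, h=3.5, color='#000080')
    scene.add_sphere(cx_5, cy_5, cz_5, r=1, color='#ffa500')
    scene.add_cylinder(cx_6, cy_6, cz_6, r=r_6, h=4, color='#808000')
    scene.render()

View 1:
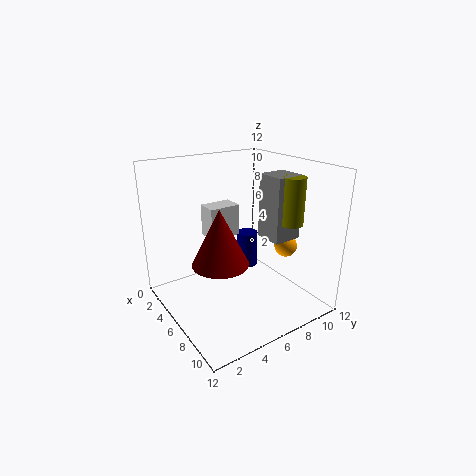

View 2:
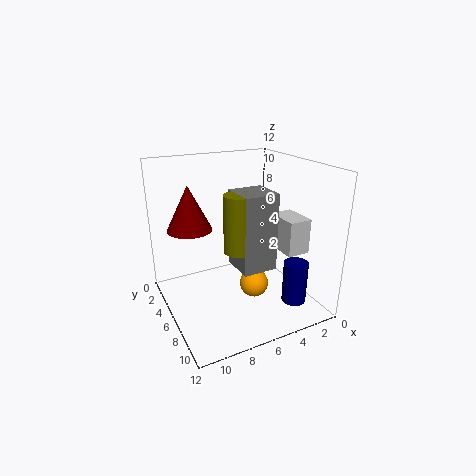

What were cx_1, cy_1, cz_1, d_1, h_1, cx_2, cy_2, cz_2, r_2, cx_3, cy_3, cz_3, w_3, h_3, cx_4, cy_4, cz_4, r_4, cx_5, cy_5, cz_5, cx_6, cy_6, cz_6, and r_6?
cx_1 = 0.5
cy_1 = 5.5
cz_1 = 4.5
d_1 = 3
h_1 = 3
cx_2 = 9
cy_2 = 2.5
cz_2 = 6
r_2 = 2
cx_3 = 5.5
cy_3 = 8.5
cz_3 = 5.5
w_3 = 2.5
h_3 = 5.5
cx_4 = 2.5
cy_4 = 9.5
cz_4 = 1
r_4 = 1
cx_5 = 7
cy_5 = 10.5
cz_5 = 4.5
cx_6 = 8
cy_6 = 10
cz_6 = 7
r_6 = 1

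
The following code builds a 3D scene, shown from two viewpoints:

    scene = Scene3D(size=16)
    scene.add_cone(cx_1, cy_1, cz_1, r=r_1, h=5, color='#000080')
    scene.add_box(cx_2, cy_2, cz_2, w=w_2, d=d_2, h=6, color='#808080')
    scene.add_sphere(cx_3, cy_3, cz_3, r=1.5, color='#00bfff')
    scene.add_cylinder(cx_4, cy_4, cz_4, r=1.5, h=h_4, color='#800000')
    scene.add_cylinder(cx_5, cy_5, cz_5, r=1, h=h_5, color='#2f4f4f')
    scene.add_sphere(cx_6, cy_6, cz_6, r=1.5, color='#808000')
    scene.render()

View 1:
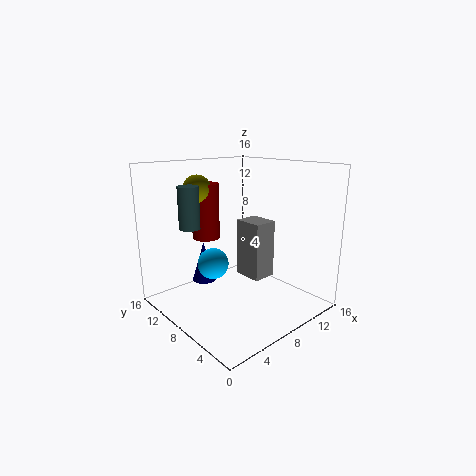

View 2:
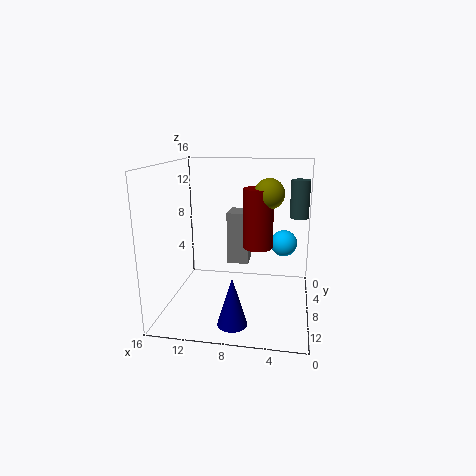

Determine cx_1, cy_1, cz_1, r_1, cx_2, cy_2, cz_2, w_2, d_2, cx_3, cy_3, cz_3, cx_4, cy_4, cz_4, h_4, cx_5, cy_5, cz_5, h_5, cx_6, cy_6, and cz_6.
cx_1 = 7.5; cy_1 = 14; cz_1 = 1; r_1 = 1.5; cx_2 = 7; cy_2 = 4; cz_2 = 4.5; w_2 = 2.5; d_2 = 3; cx_3 = 3; cy_3 = 6; cz_3 = 7; cx_4 = 5.5; cy_4 = 10.5; cz_4 = 8; h_4 = 6; cx_5 = 1.5; cy_5 = 7.5; cz_5 = 10.5; h_5 = 4; cx_6 = 4.5; cy_6 = 10.5; cz_6 = 13.5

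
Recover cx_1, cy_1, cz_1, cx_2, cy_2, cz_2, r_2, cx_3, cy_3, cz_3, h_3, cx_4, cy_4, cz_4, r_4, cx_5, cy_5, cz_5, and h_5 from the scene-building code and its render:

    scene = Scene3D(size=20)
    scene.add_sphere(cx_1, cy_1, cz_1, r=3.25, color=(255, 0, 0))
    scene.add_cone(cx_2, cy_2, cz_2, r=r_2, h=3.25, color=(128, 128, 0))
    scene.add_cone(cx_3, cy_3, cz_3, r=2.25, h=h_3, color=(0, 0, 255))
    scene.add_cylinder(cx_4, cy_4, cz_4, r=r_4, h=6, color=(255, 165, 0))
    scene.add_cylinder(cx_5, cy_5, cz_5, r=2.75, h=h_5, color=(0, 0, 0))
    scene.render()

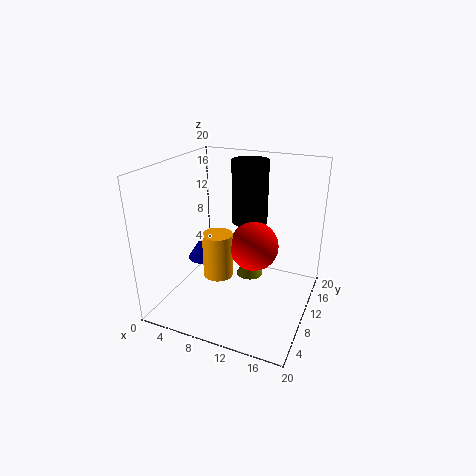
cx_1 = 12.75
cy_1 = 9
cz_1 = 9.75
cx_2 = 10.75
cy_2 = 12.75
cz_2 = 3
r_2 = 2
cx_3 = 5.75
cy_3 = 8
cz_3 = 7.25
h_3 = 3.5
cx_4 = 8.5
cy_4 = 6.75
cz_4 = 5.75
r_4 = 2
cx_5 = 9.25
cy_5 = 16.25
cz_5 = 10
h_5 = 9.5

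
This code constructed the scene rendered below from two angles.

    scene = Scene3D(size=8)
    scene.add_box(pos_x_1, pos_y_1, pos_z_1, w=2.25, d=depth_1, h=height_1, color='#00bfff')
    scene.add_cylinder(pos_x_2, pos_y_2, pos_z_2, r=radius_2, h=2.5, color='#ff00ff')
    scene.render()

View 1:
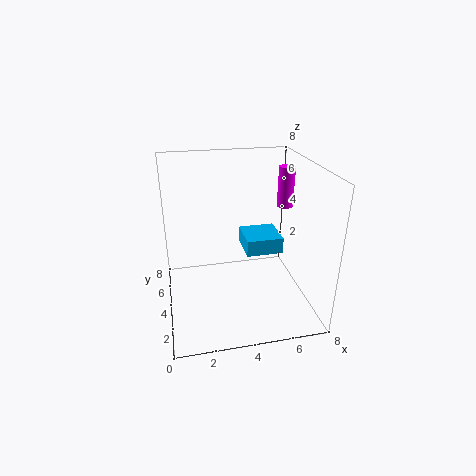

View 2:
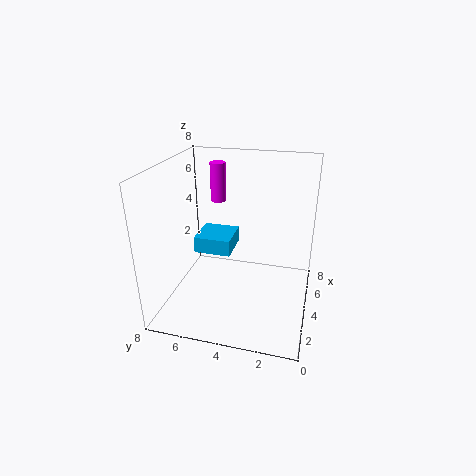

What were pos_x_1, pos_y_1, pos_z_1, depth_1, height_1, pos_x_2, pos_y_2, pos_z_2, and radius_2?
pos_x_1 = 4.75; pos_y_1 = 4.75; pos_z_1 = 2.25; depth_1 = 2.25; height_1 = 1; pos_x_2 = 7.5; pos_y_2 = 6.25; pos_z_2 = 4.75; radius_2 = 0.5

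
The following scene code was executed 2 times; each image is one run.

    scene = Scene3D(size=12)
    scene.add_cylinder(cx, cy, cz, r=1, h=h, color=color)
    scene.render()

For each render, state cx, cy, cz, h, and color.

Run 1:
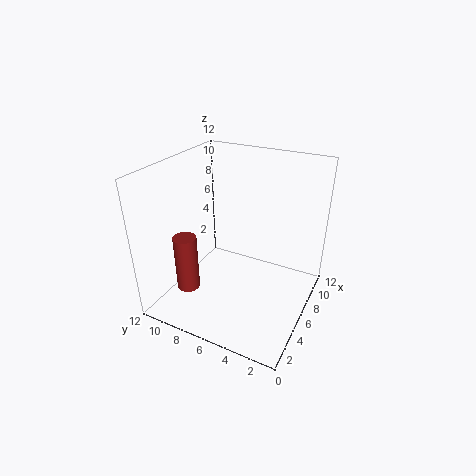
cx = 4
cy = 10
cz = 1
h = 5
color = 'brown'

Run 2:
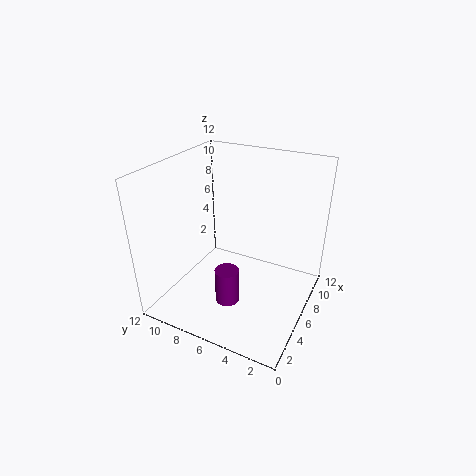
cx = 4
cy = 6
cz = 1
h = 3
color = 'purple'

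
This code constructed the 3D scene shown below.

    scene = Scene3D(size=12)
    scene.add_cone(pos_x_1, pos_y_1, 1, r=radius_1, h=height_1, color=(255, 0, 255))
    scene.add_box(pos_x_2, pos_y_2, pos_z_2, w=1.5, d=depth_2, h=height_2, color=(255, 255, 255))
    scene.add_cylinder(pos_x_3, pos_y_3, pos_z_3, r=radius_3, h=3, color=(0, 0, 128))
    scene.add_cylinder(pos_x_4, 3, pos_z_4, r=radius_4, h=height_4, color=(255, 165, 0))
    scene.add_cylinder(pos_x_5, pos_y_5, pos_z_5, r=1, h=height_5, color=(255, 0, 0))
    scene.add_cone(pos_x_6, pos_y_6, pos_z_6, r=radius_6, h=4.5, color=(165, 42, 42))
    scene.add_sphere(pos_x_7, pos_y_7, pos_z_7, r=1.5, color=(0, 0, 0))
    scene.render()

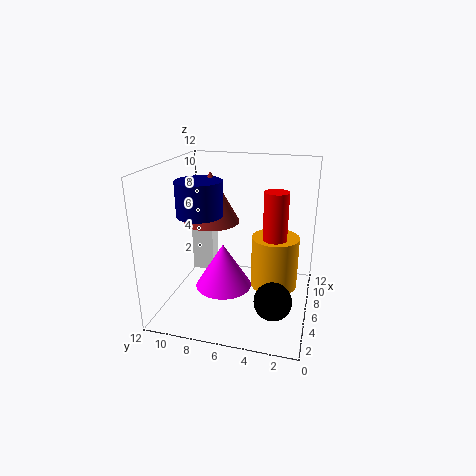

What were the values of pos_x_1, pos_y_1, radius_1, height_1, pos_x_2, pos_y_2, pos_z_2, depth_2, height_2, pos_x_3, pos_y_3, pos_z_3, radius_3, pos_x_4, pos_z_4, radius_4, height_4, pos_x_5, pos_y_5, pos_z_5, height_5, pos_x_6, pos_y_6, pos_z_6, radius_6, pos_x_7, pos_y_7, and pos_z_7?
pos_x_1 = 6.5, pos_y_1 = 7.5, radius_1 = 2.5, height_1 = 4, pos_x_2 = 8, pos_y_2 = 9, pos_z_2 = 1.5, depth_2 = 2, height_2 = 4.5, pos_x_3 = 6.5, pos_y_3 = 9.5, pos_z_3 = 7.5, radius_3 = 2, pos_x_4 = 7, pos_z_4 = 1.5, radius_4 = 2, height_4 = 4.5, pos_x_5 = 6.5, pos_y_5 = 3, pos_z_5 = 6, height_5 = 4, pos_x_6 = 8, pos_y_6 = 9, pos_z_6 = 6.5, radius_6 = 2.5, pos_x_7 = 3.5, pos_y_7 = 2.5, pos_z_7 = 2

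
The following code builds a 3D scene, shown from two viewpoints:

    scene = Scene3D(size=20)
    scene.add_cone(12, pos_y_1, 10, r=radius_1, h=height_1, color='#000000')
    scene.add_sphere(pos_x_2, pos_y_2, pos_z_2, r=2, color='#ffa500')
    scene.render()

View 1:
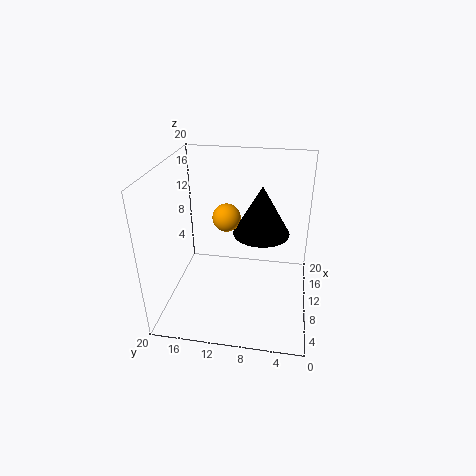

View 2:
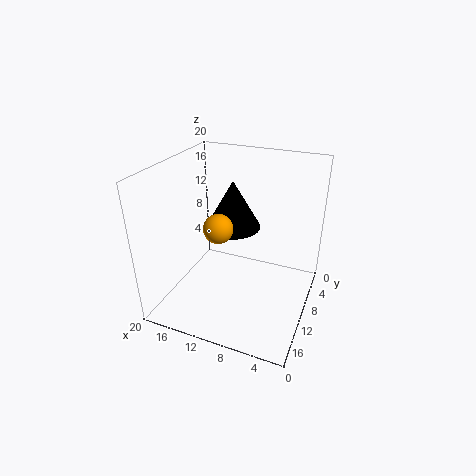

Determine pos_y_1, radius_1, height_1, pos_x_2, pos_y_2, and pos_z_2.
pos_y_1 = 7
radius_1 = 4
height_1 = 7
pos_x_2 = 12
pos_y_2 = 12
pos_z_2 = 12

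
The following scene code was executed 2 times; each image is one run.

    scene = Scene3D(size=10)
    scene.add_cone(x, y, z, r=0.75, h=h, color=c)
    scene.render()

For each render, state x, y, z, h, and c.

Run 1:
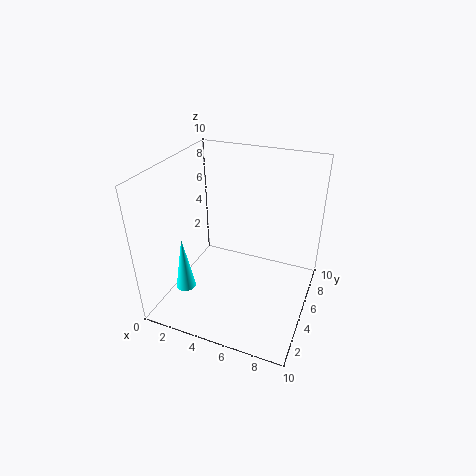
x = 1; y = 4; z = 0.25; h = 4.25; c = 'cyan'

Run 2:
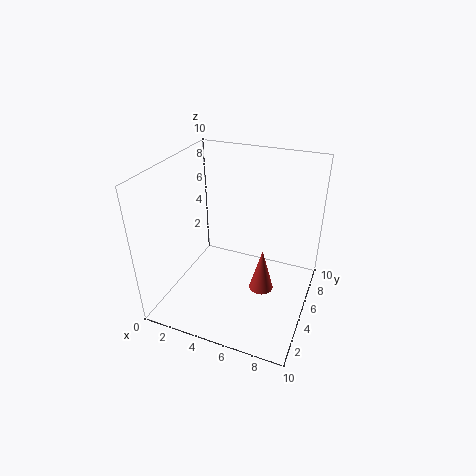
x = 7.5; y = 2.75; z = 3.25; h = 2.75; c = 'brown'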